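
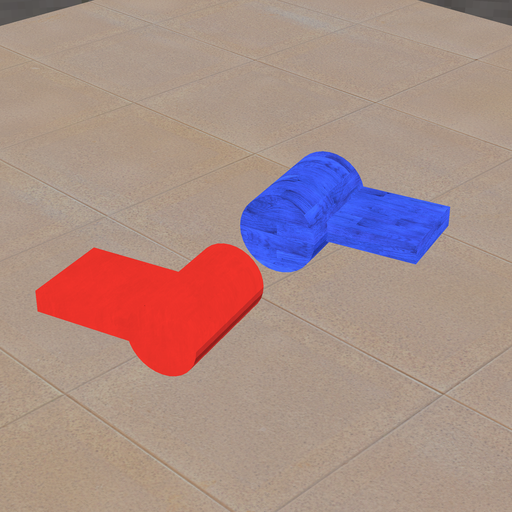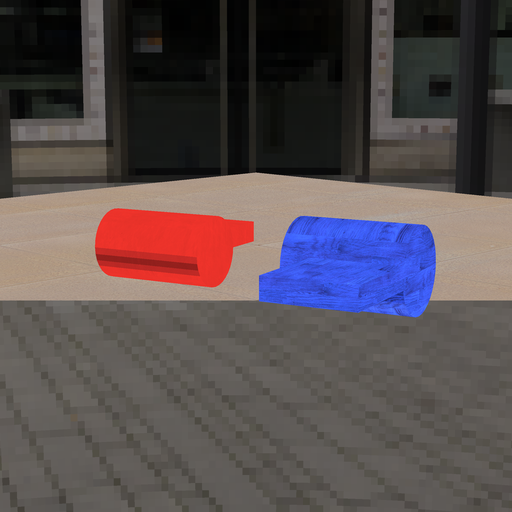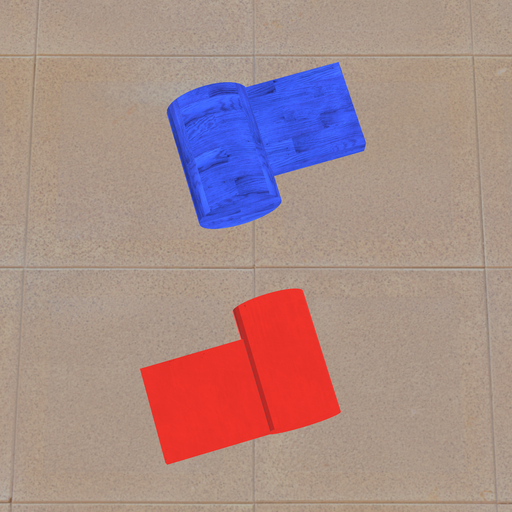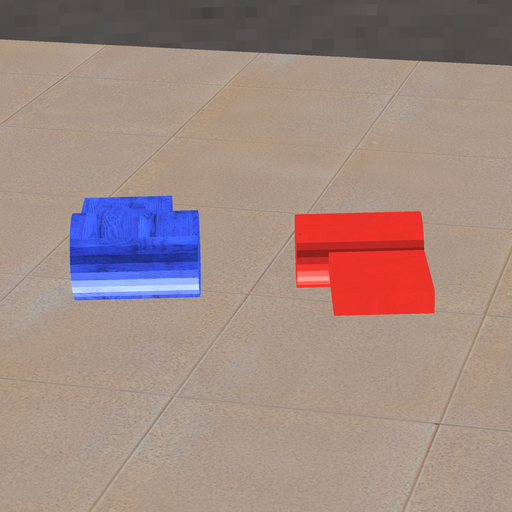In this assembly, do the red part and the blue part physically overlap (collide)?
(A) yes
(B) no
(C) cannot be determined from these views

(B) no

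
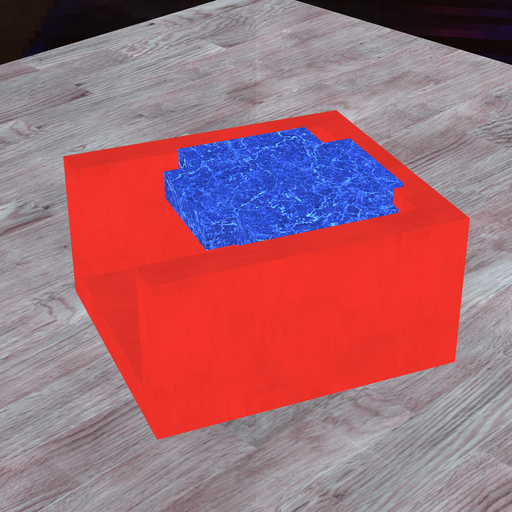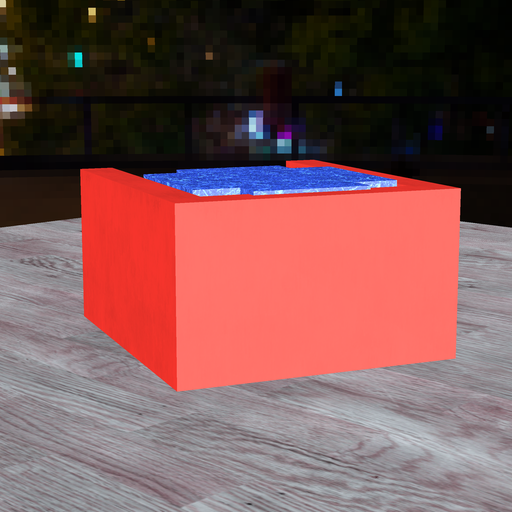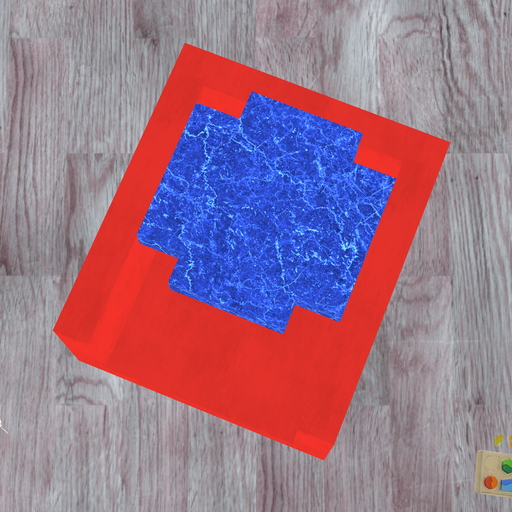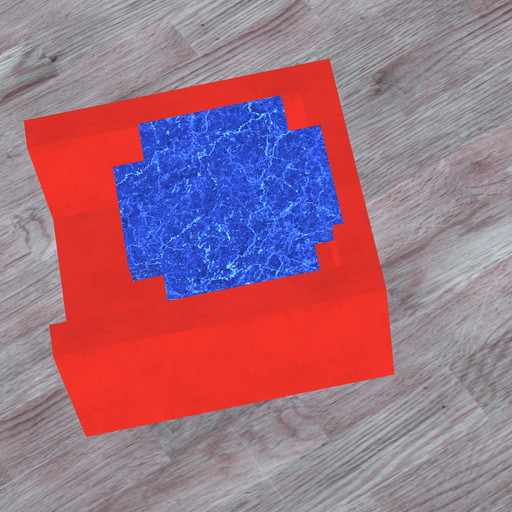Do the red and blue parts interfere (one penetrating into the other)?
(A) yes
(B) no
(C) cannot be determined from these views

(A) yes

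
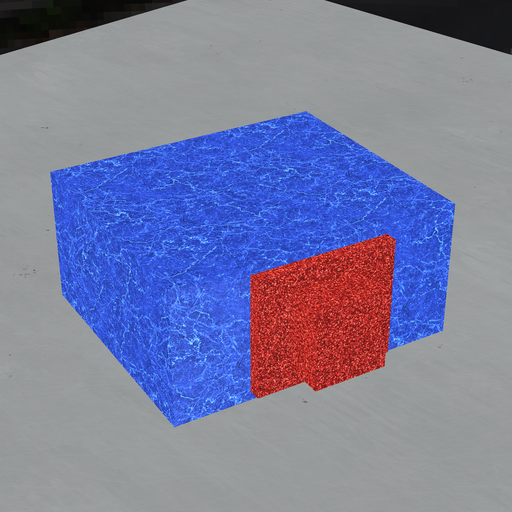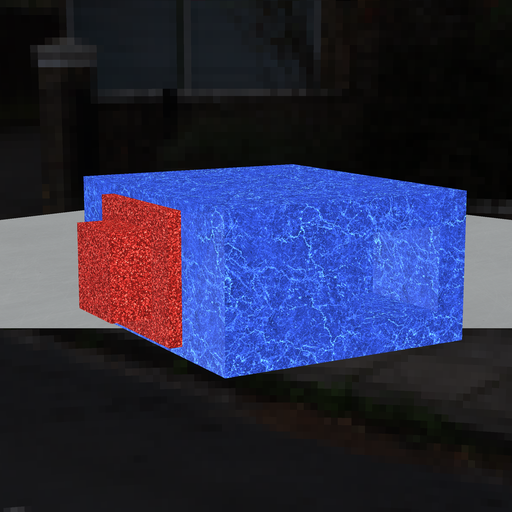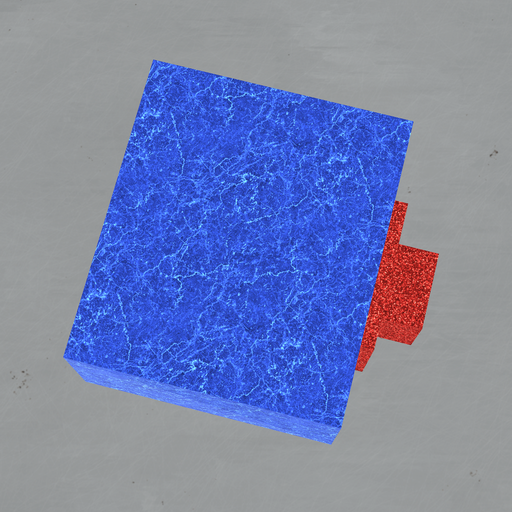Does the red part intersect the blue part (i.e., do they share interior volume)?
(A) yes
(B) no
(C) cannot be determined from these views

(C) cannot be determined from these views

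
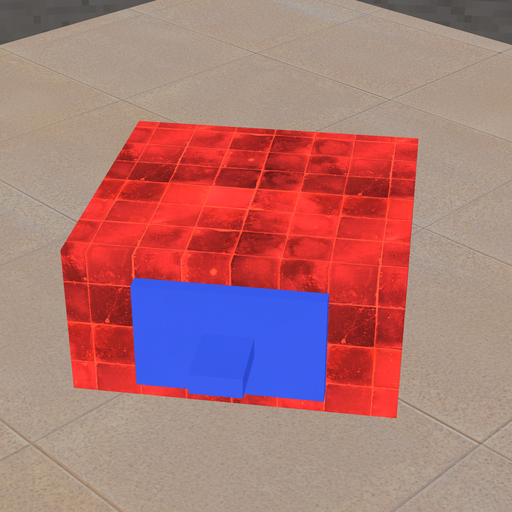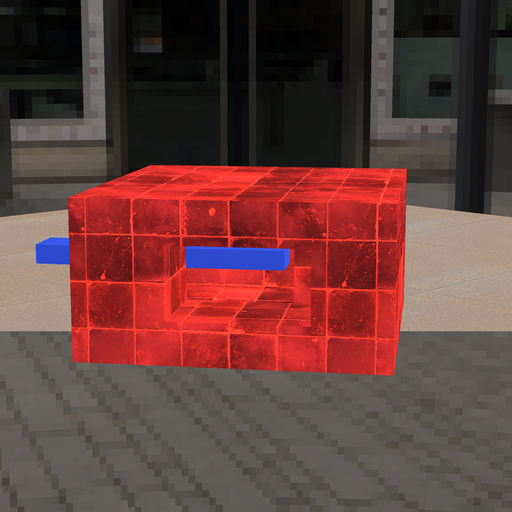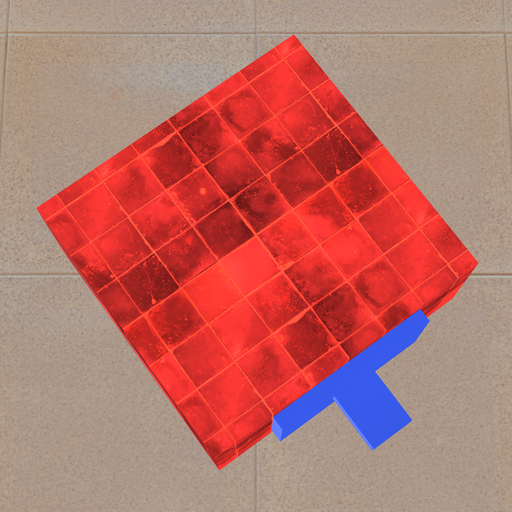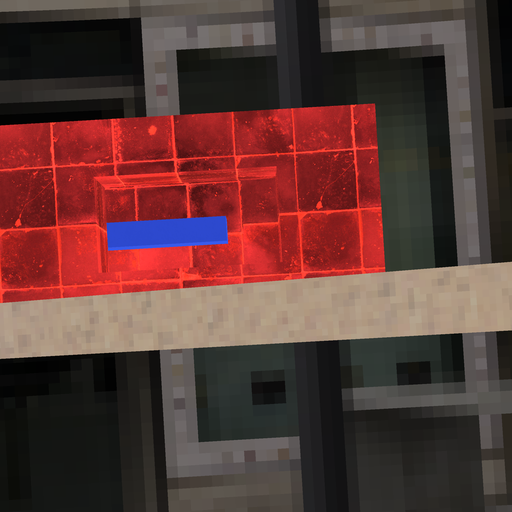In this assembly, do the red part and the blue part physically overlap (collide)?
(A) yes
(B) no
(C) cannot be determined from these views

(B) no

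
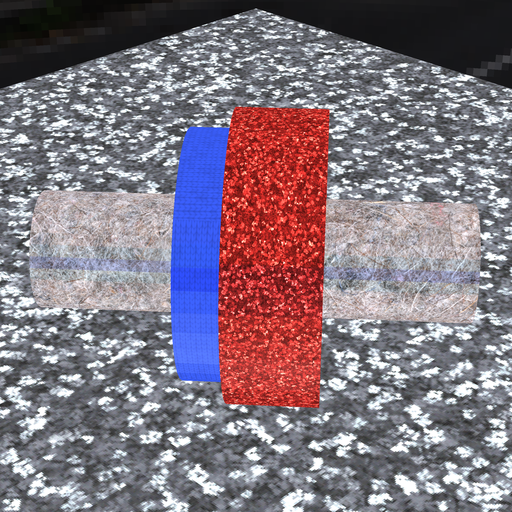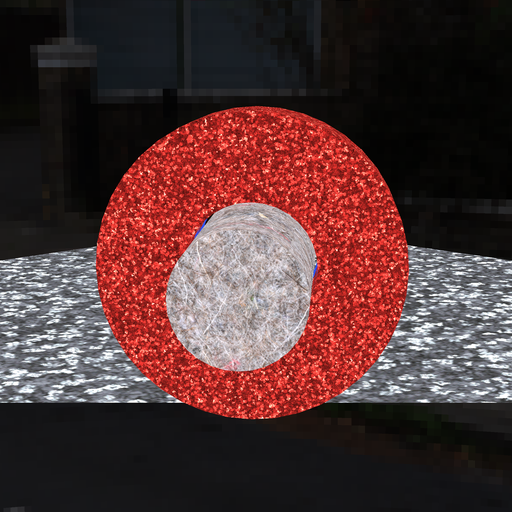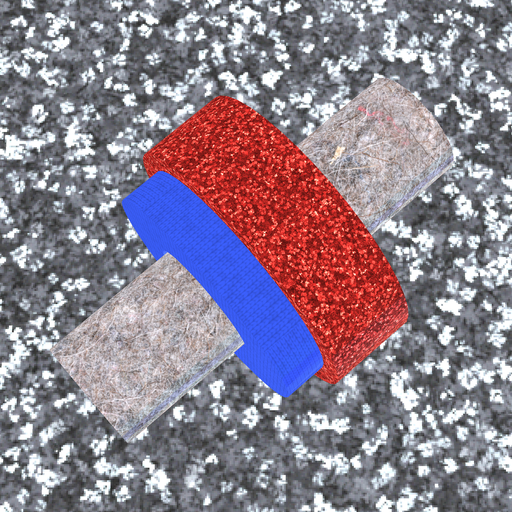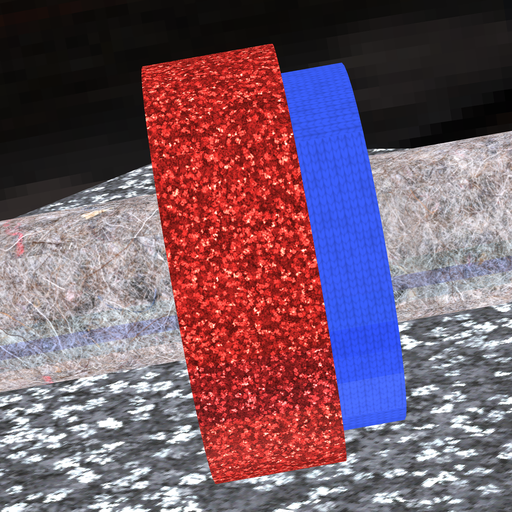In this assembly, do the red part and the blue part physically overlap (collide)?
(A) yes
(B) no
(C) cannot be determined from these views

(A) yes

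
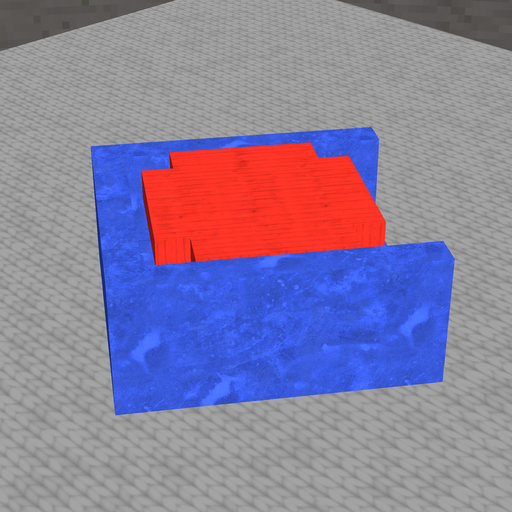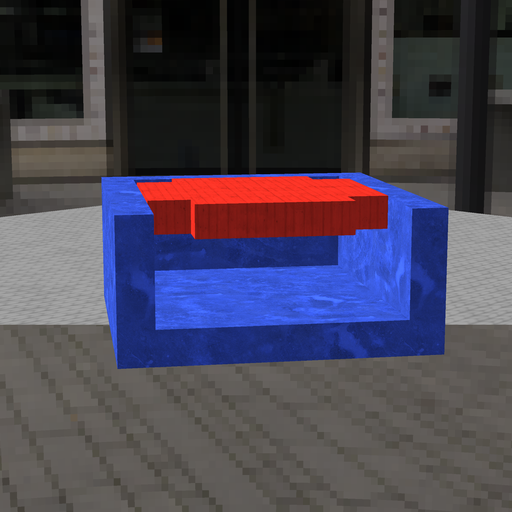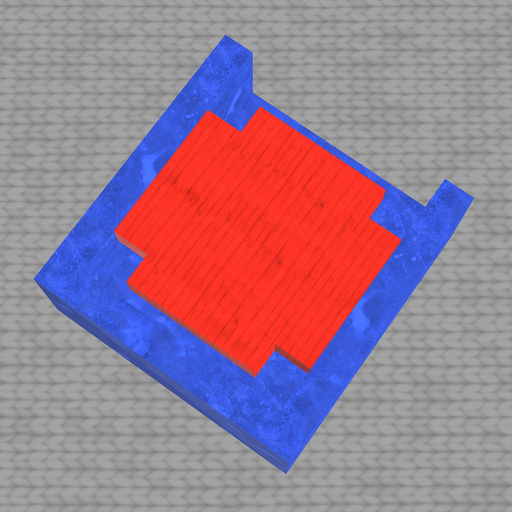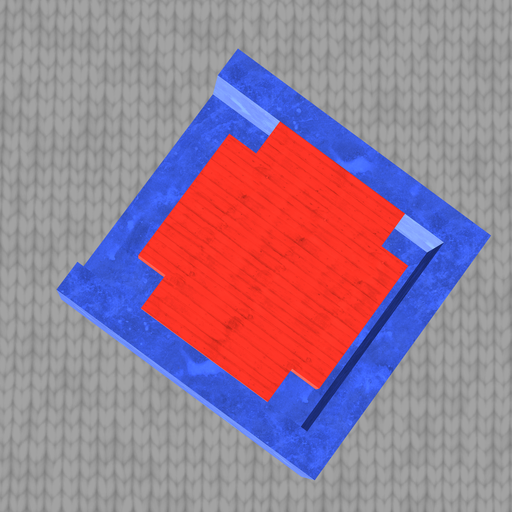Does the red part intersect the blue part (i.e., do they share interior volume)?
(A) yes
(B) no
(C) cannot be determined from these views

(B) no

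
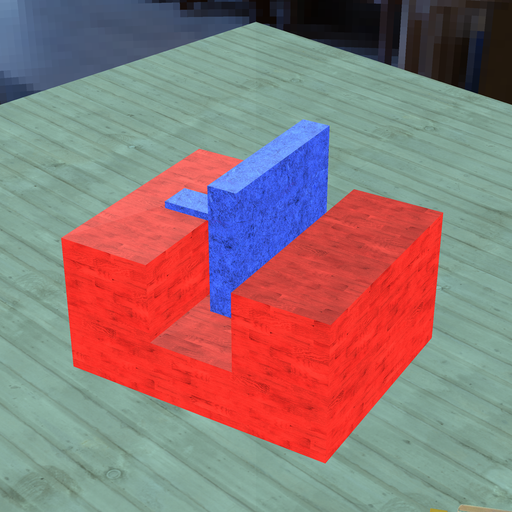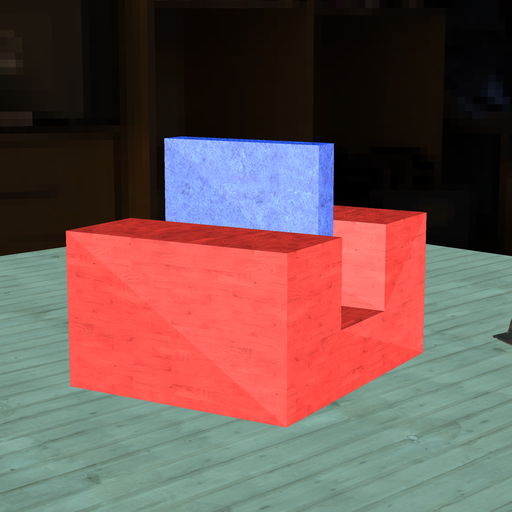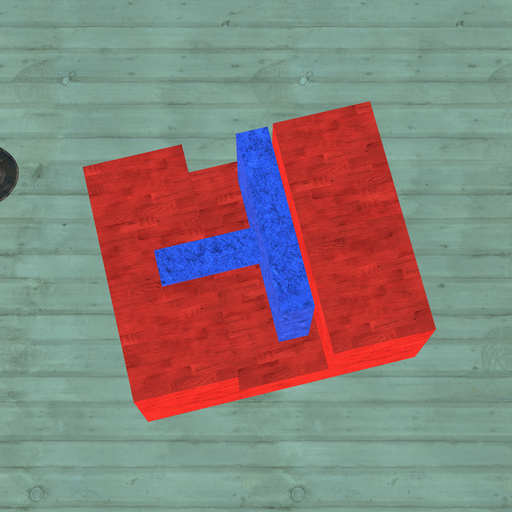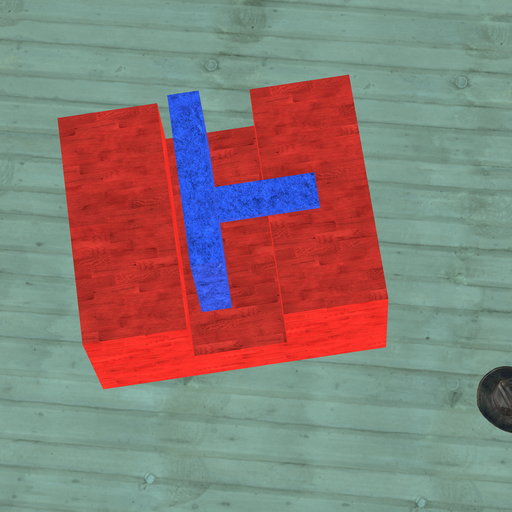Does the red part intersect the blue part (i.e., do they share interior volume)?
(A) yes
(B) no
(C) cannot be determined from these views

(B) no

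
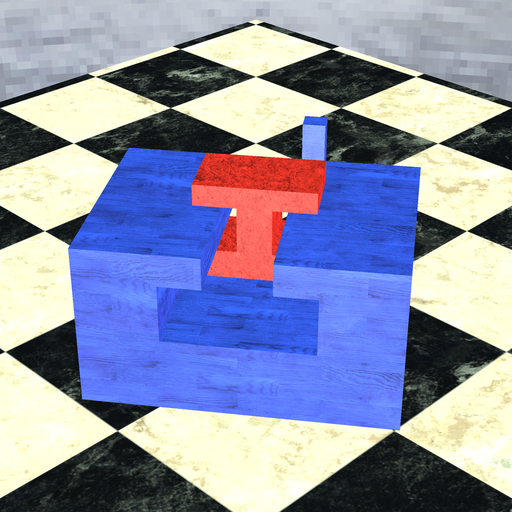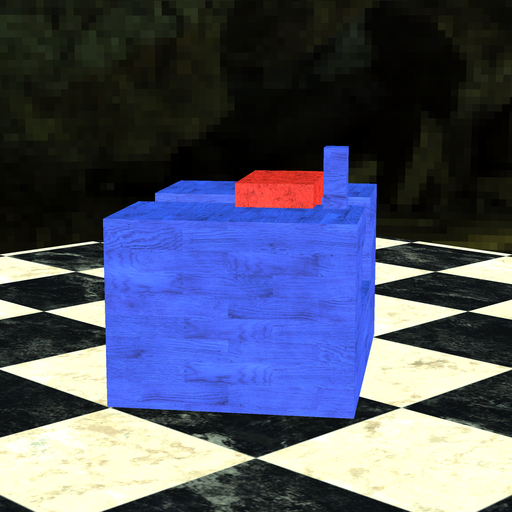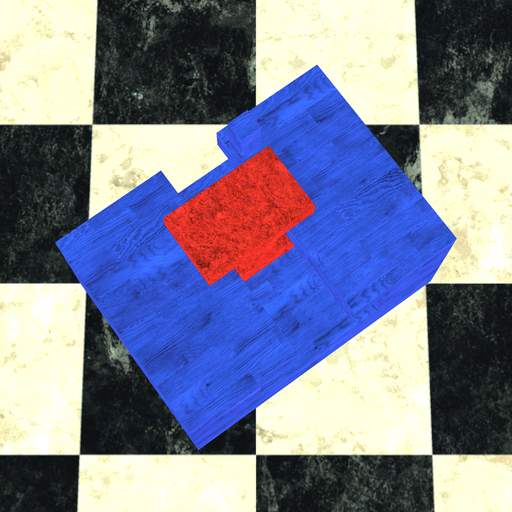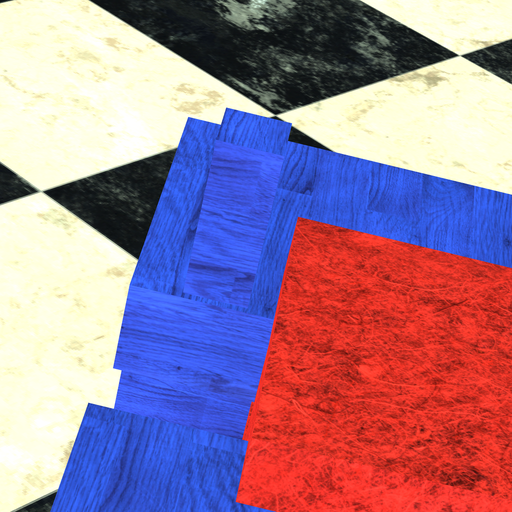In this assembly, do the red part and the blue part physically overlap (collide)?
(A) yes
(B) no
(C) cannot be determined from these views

(B) no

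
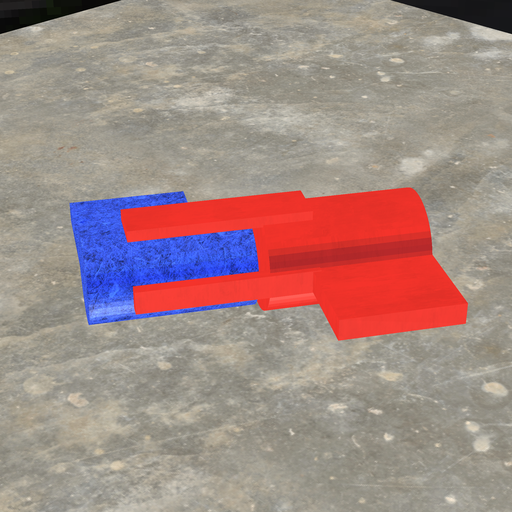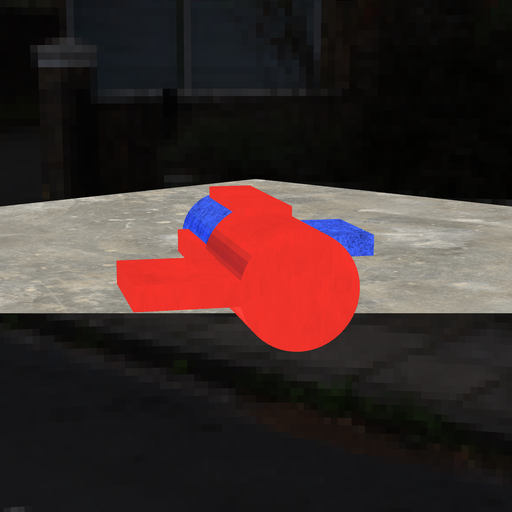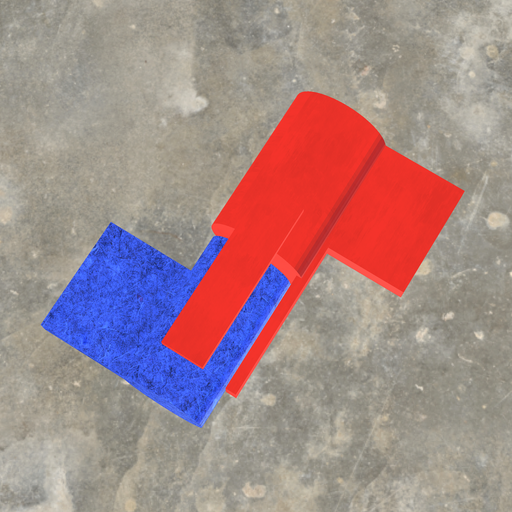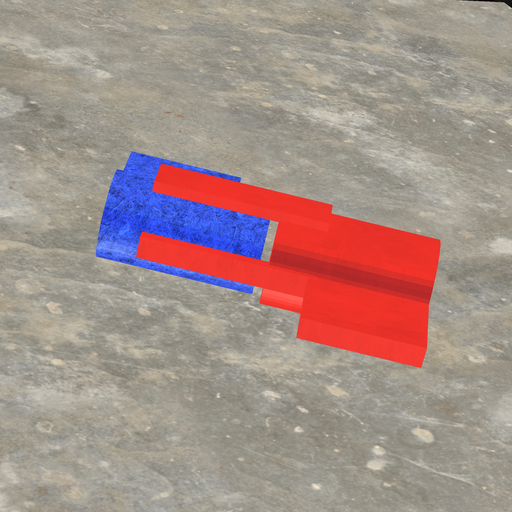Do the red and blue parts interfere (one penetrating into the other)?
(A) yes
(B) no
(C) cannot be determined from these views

(B) no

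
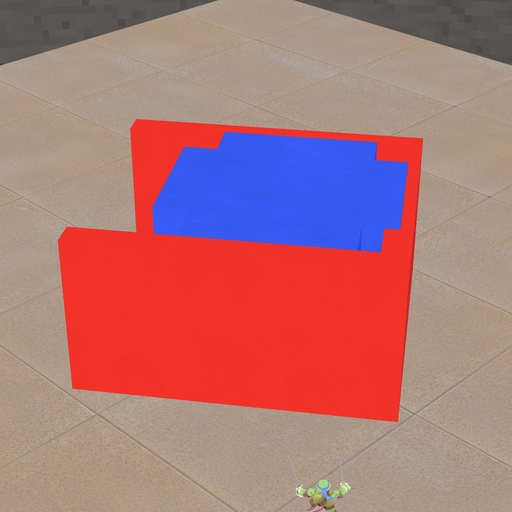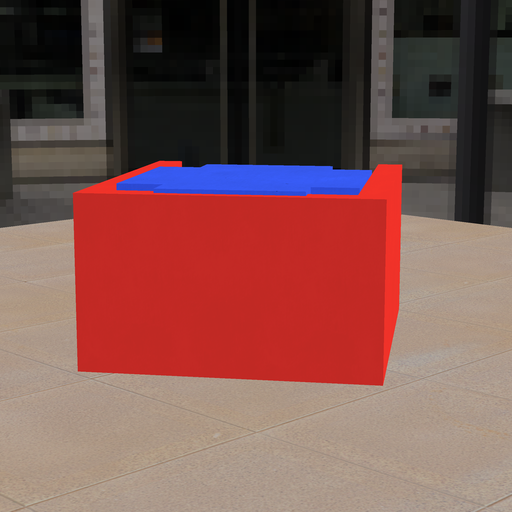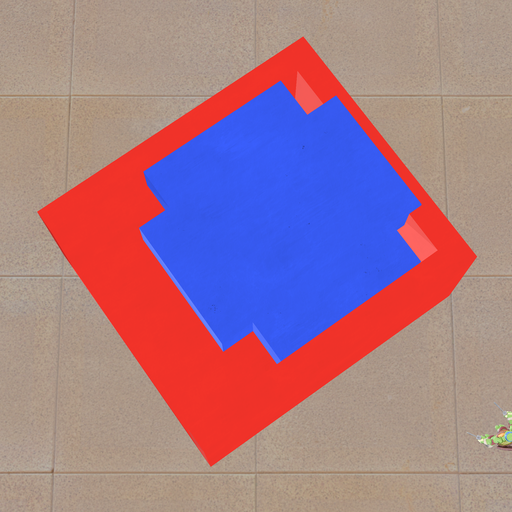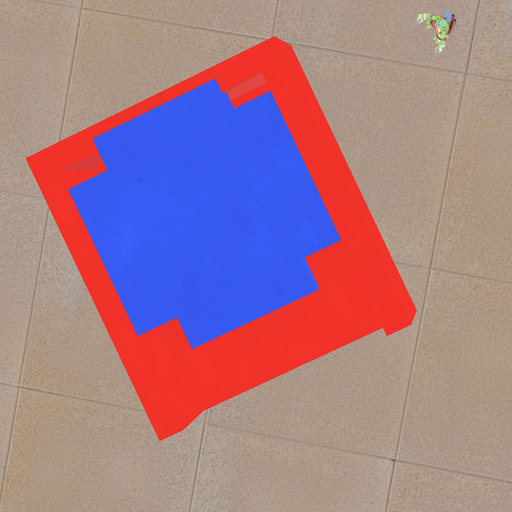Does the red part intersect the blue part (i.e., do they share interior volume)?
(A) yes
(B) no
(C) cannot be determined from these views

(A) yes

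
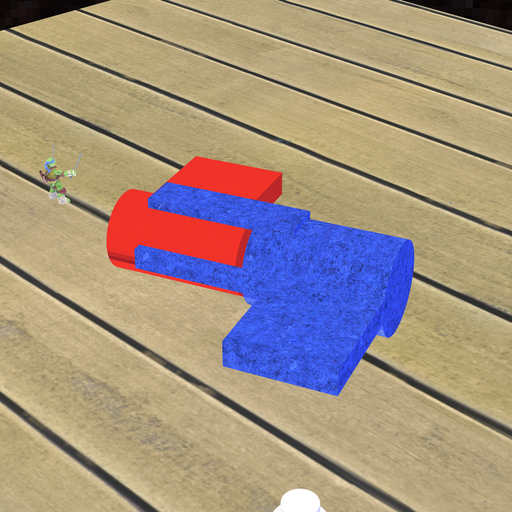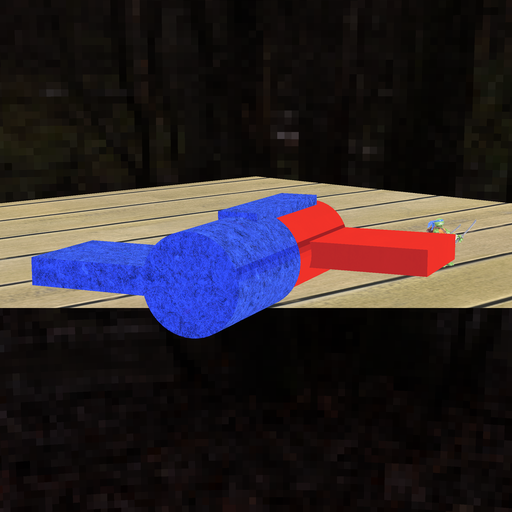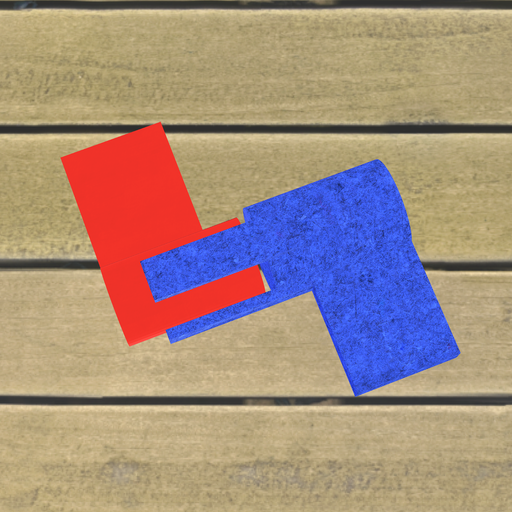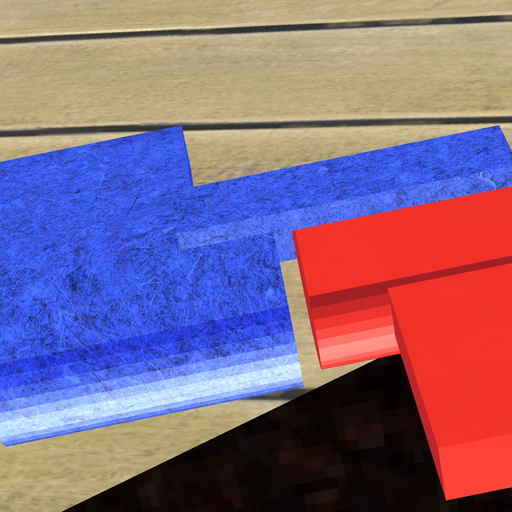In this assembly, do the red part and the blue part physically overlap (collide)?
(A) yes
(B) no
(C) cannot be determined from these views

(B) no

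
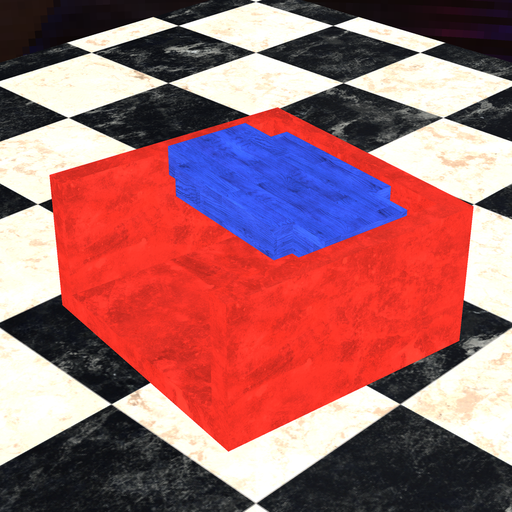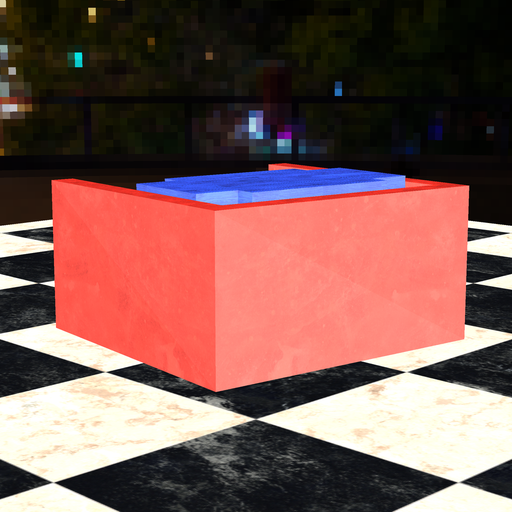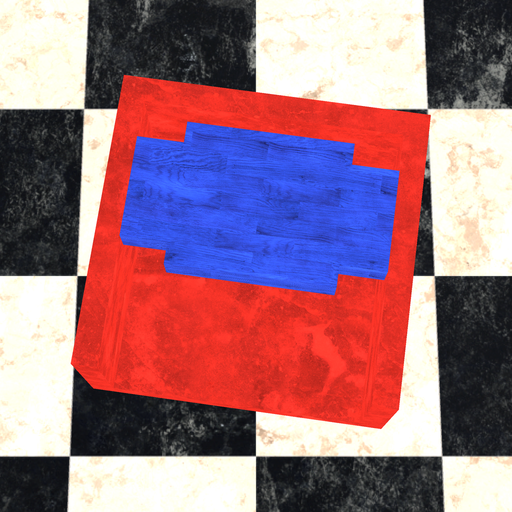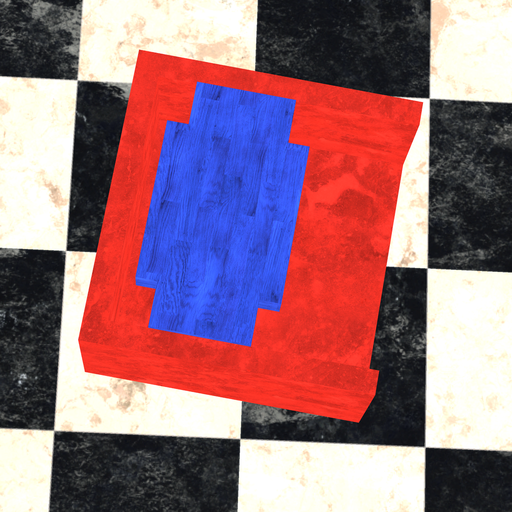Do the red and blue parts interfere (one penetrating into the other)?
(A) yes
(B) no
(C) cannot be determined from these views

(B) no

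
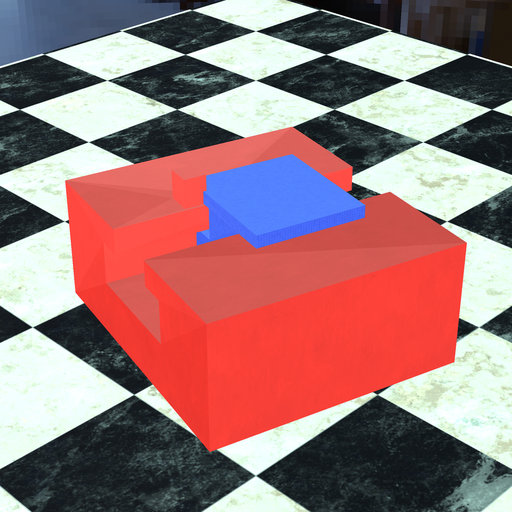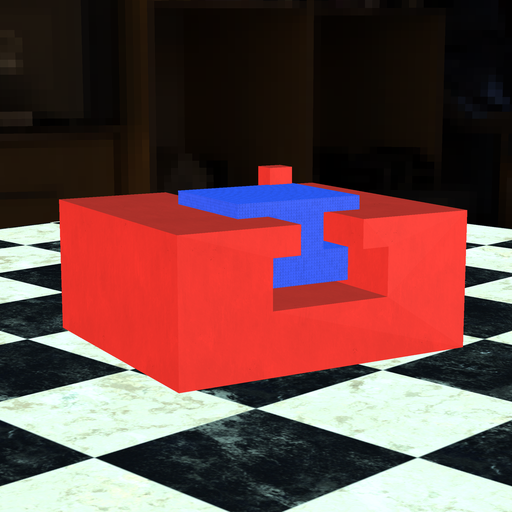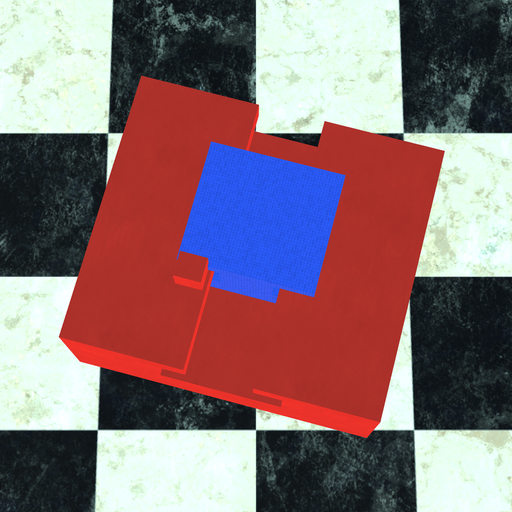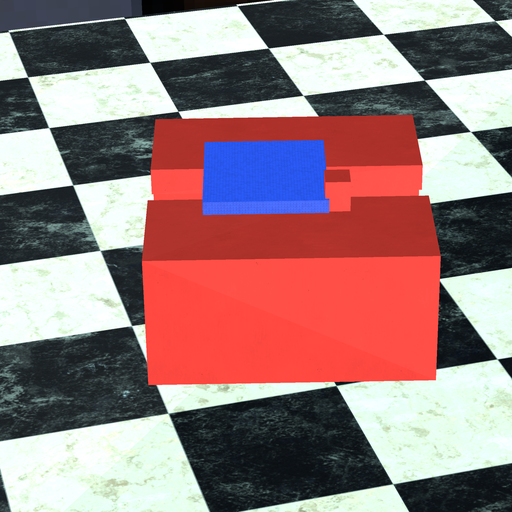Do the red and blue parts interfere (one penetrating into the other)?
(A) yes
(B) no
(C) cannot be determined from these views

(A) yes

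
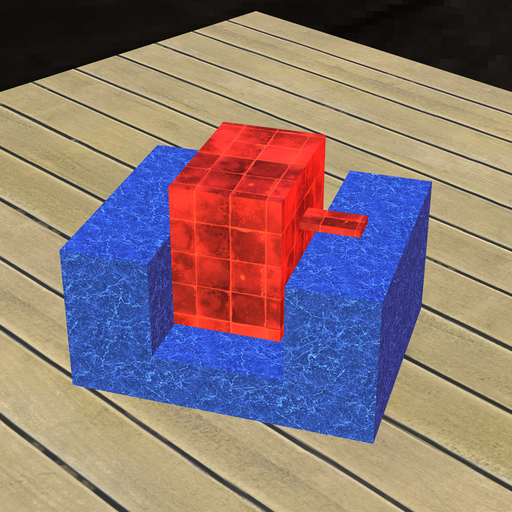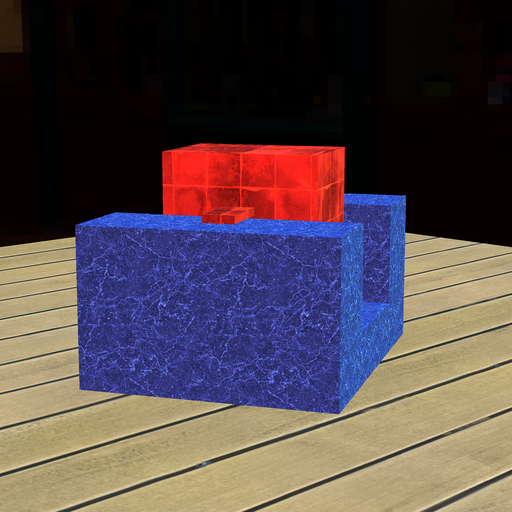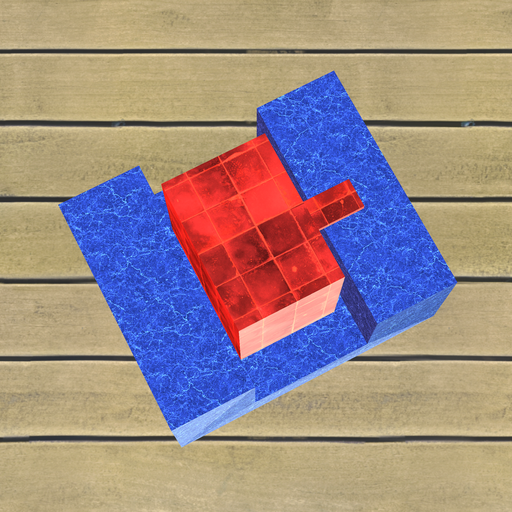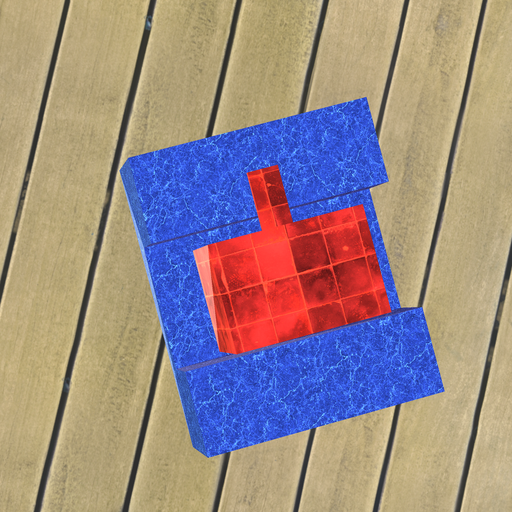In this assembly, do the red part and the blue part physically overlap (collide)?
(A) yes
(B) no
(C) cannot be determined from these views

(B) no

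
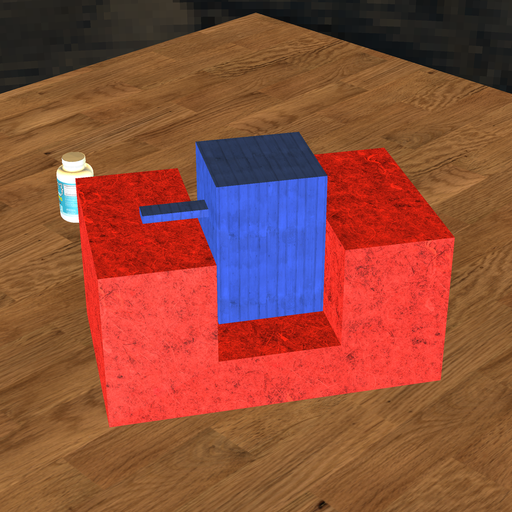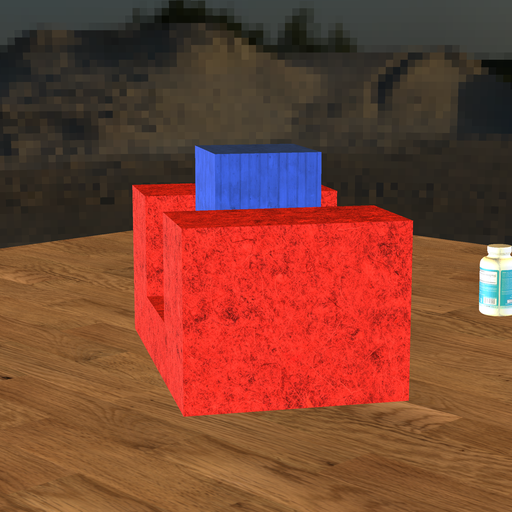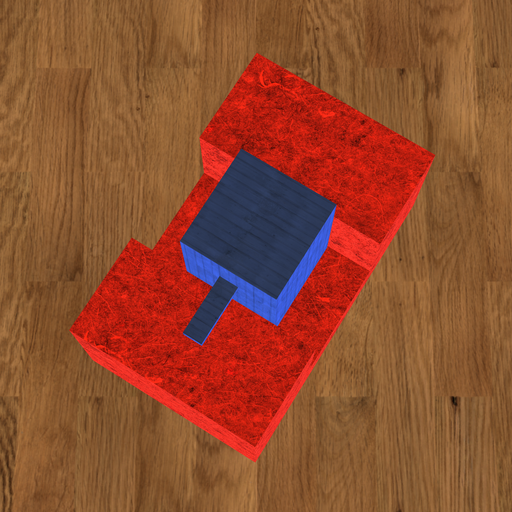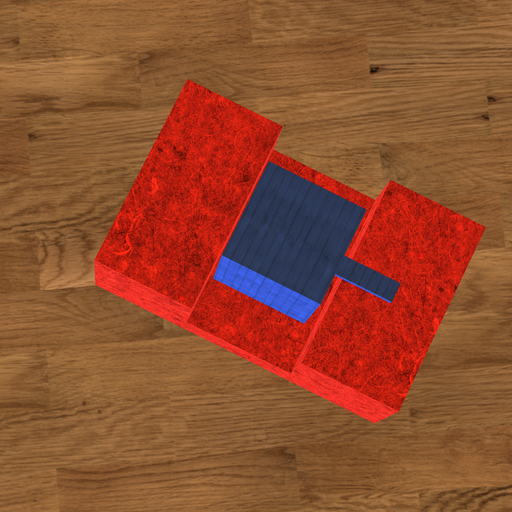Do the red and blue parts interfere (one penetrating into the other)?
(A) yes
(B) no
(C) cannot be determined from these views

(B) no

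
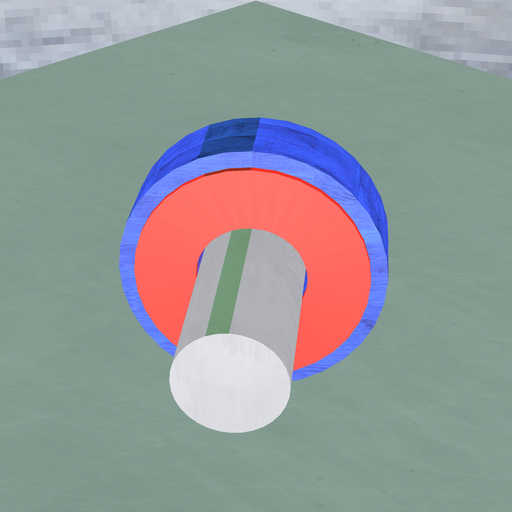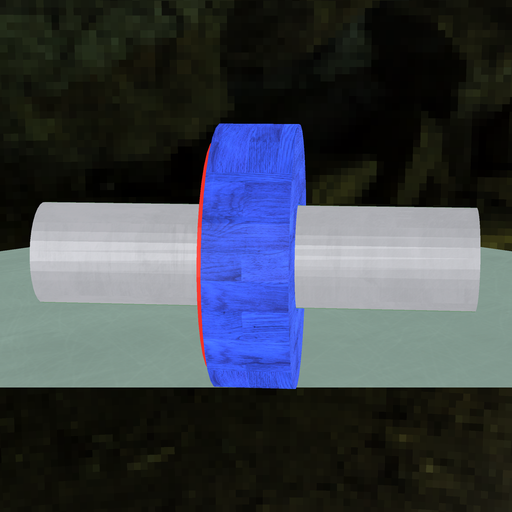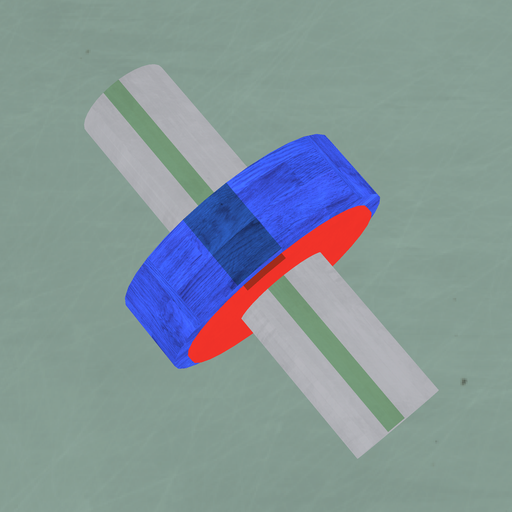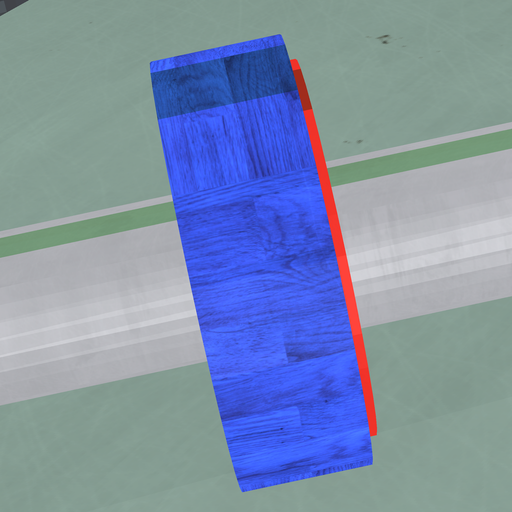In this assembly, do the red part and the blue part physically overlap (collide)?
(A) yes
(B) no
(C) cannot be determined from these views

(A) yes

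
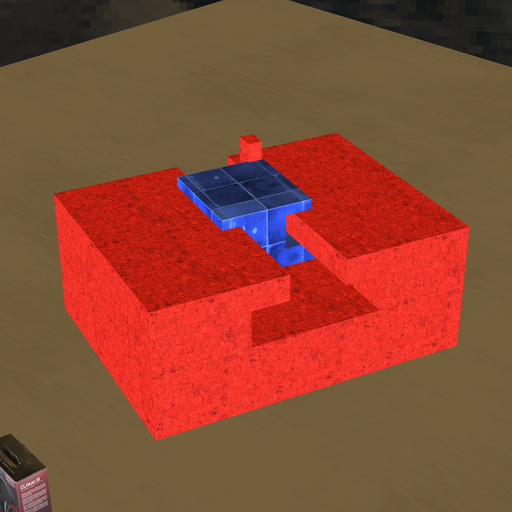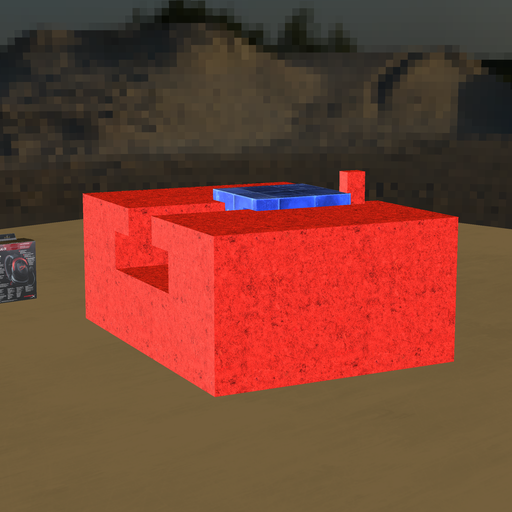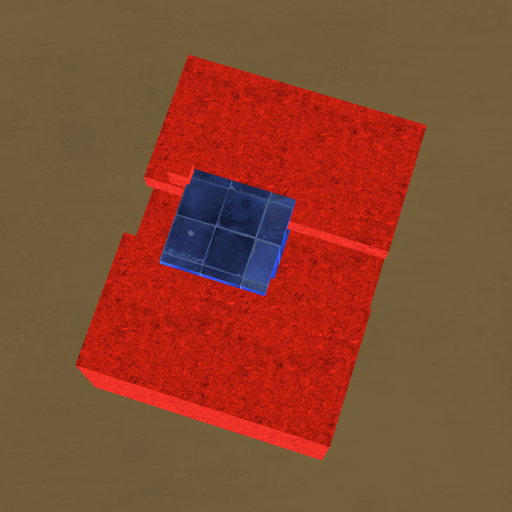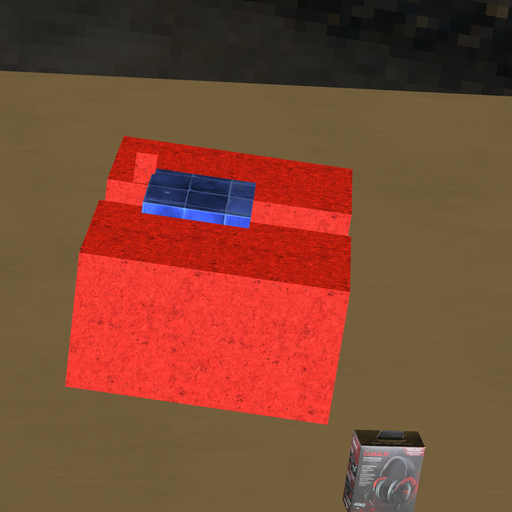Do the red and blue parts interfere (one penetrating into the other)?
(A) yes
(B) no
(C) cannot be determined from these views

(A) yes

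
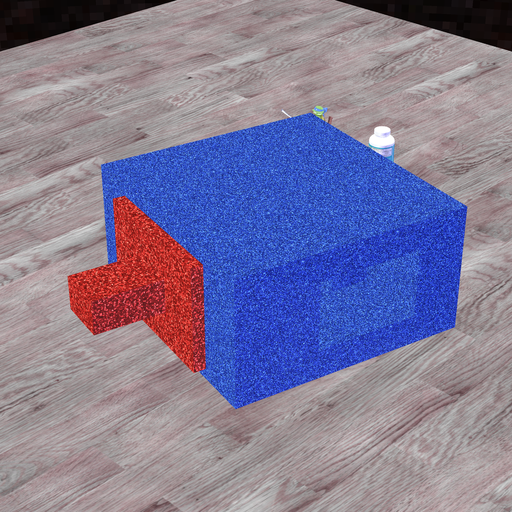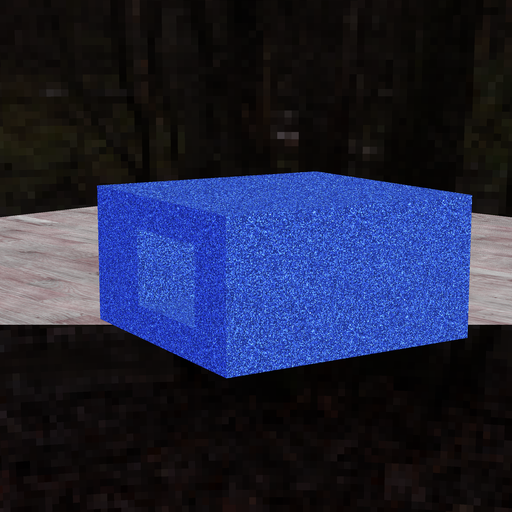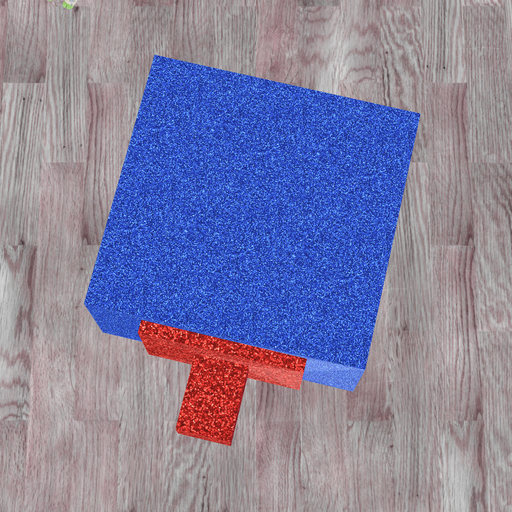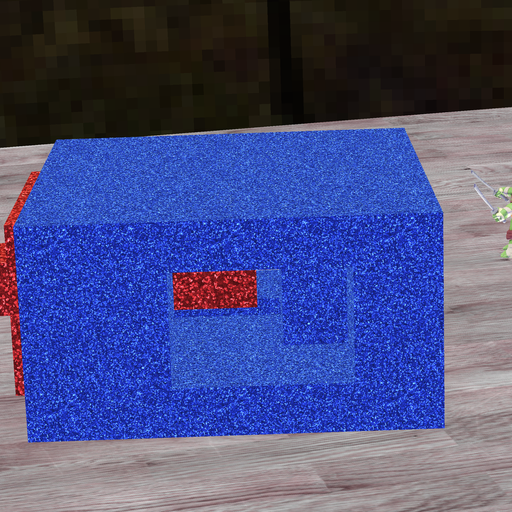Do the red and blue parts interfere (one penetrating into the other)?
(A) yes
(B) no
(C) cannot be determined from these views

(B) no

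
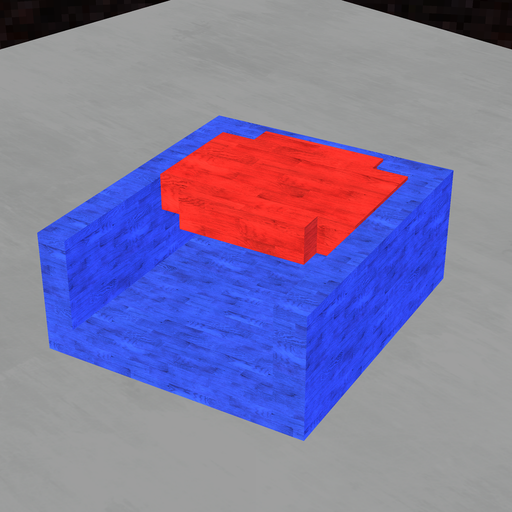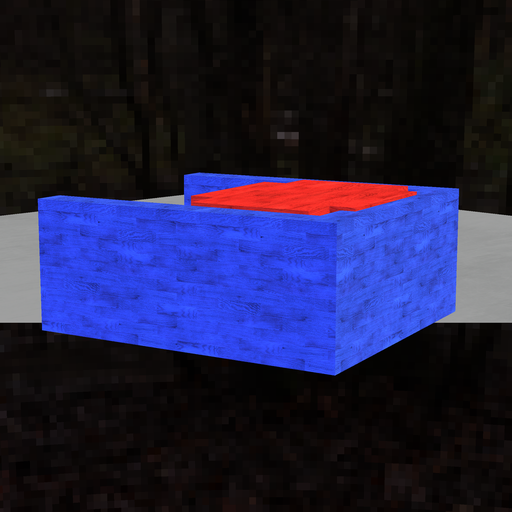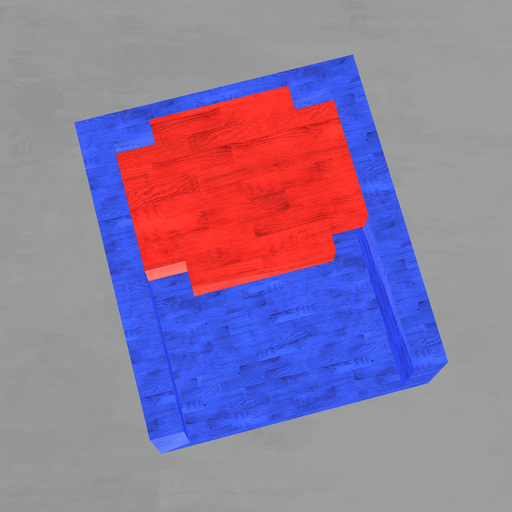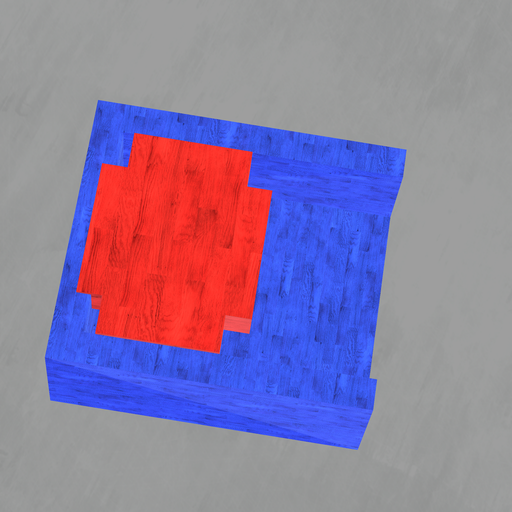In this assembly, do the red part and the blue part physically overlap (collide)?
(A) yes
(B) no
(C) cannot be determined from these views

(A) yes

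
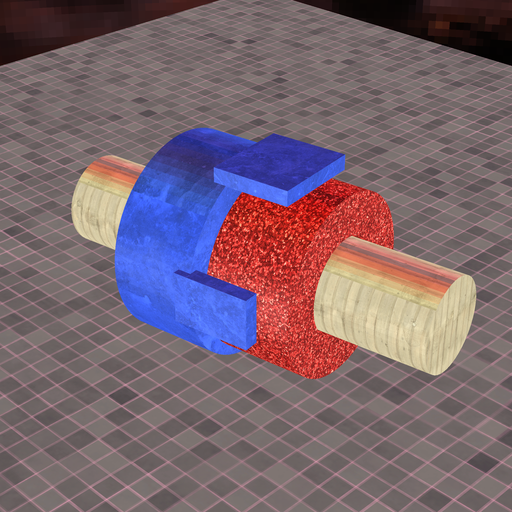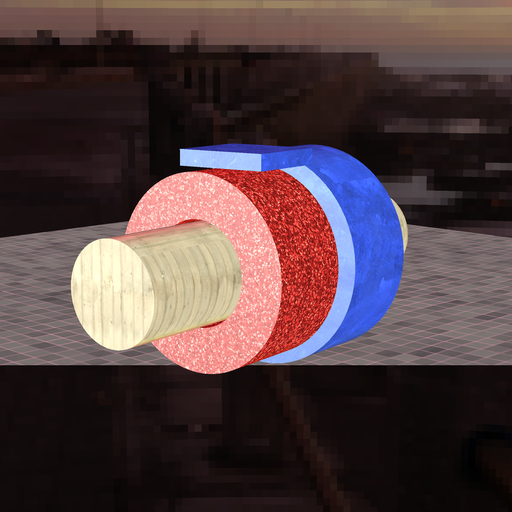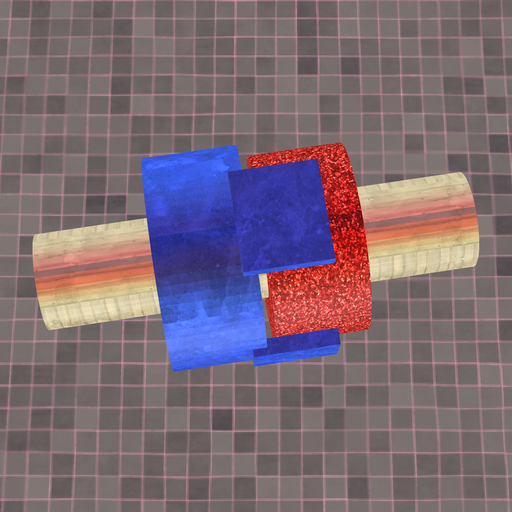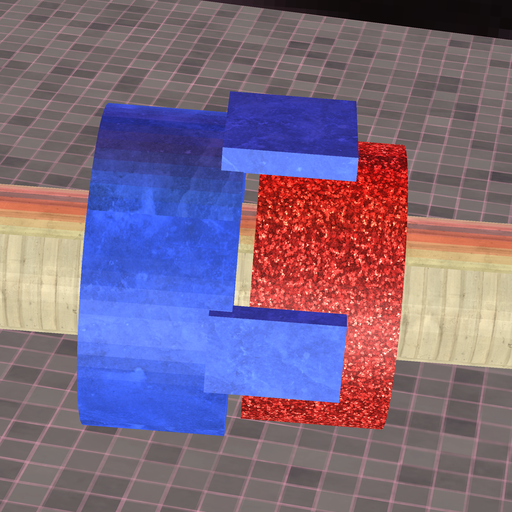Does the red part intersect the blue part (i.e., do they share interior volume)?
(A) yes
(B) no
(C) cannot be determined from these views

(B) no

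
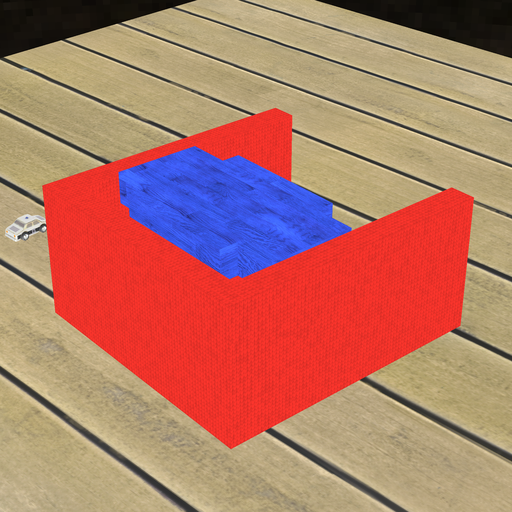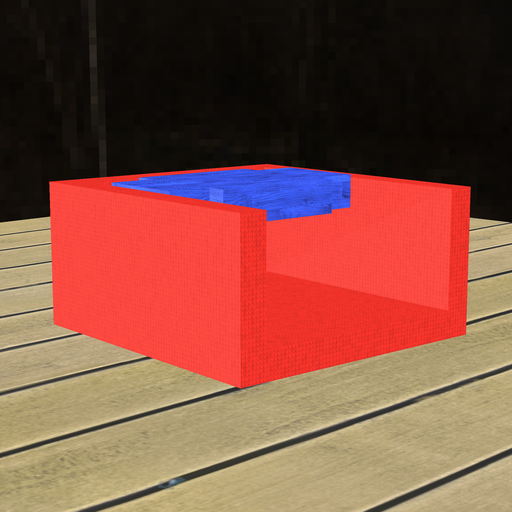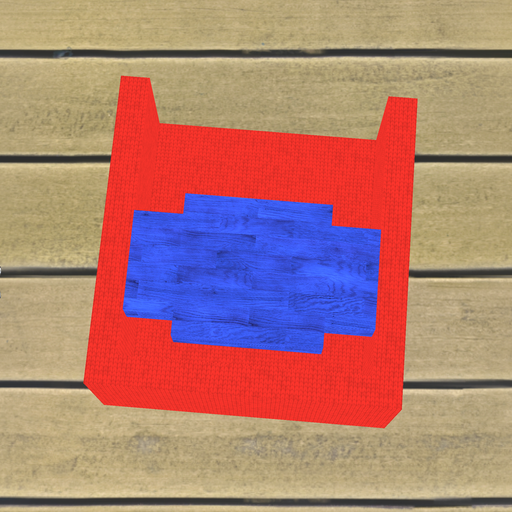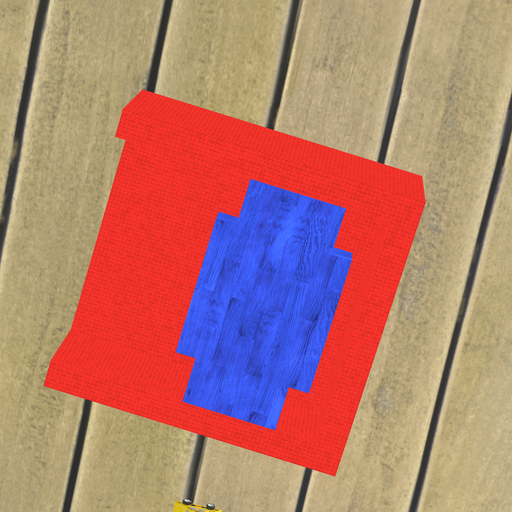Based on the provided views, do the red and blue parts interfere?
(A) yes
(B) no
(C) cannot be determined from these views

(B) no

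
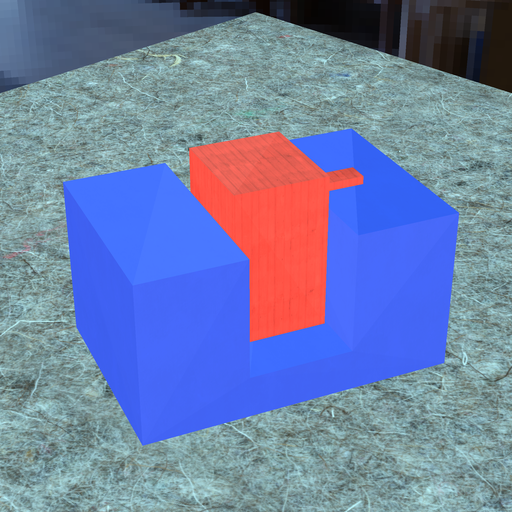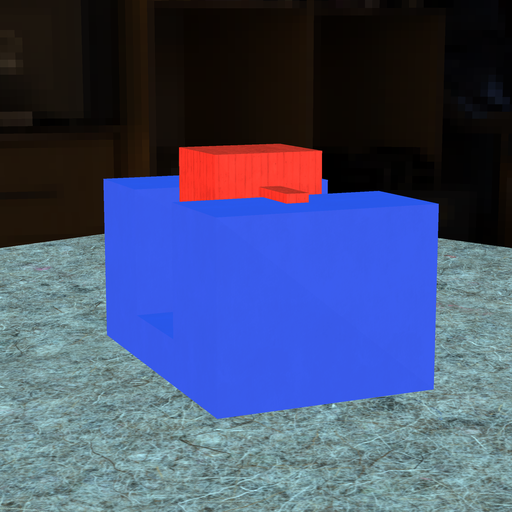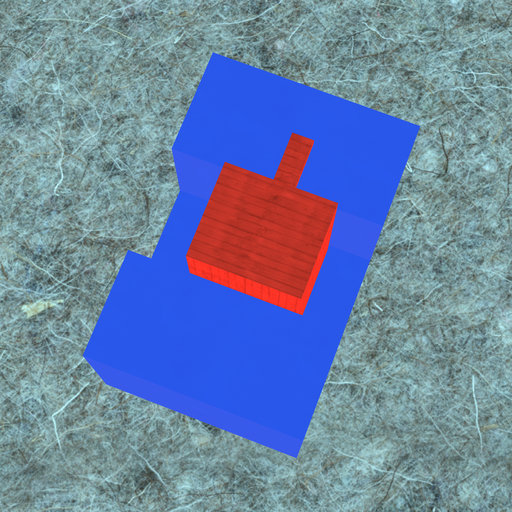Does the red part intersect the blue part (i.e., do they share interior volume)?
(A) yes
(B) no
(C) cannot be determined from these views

(C) cannot be determined from these views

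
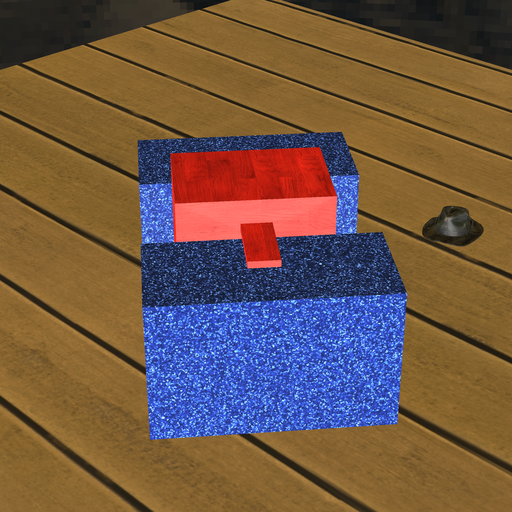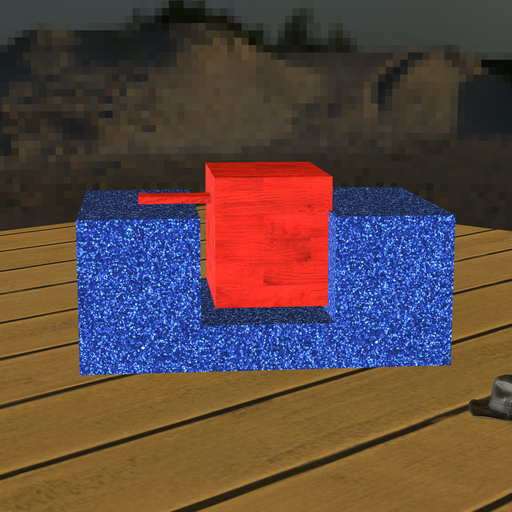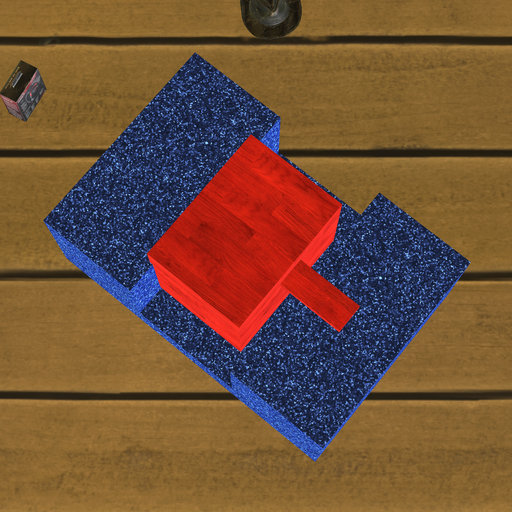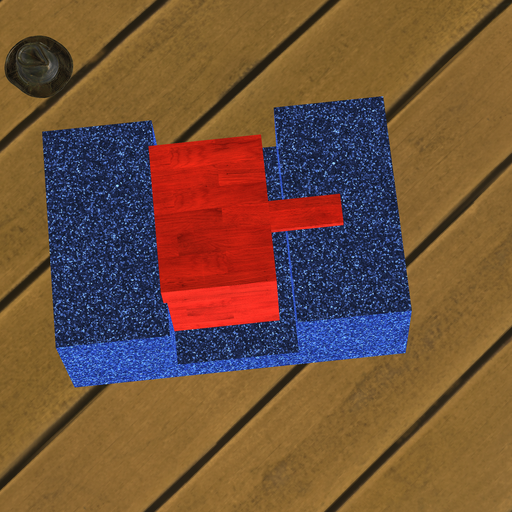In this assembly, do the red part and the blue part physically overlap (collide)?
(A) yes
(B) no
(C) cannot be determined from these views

(A) yes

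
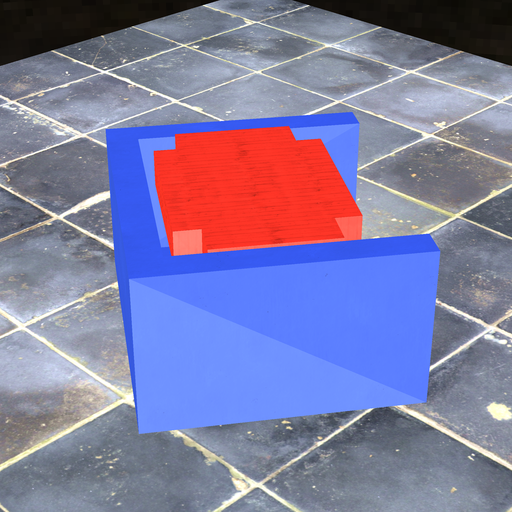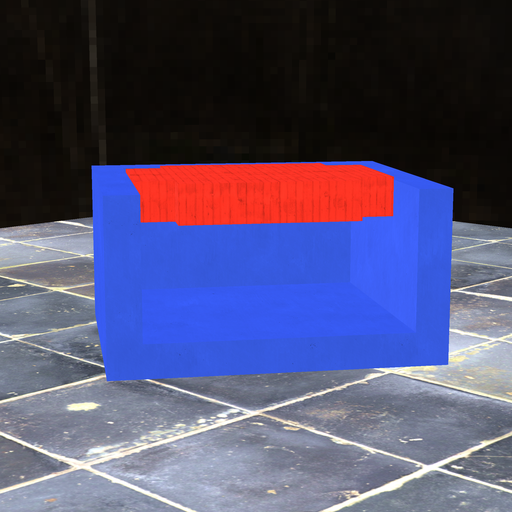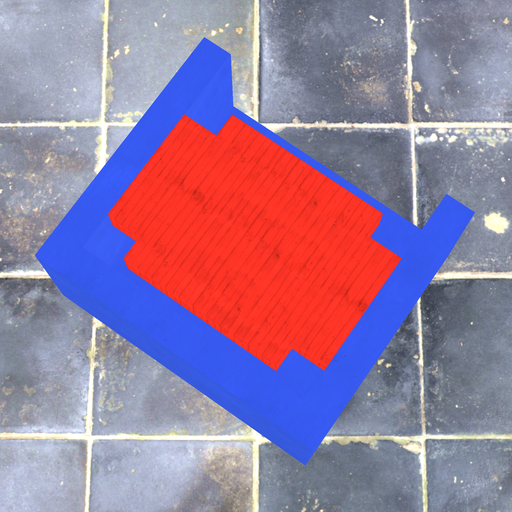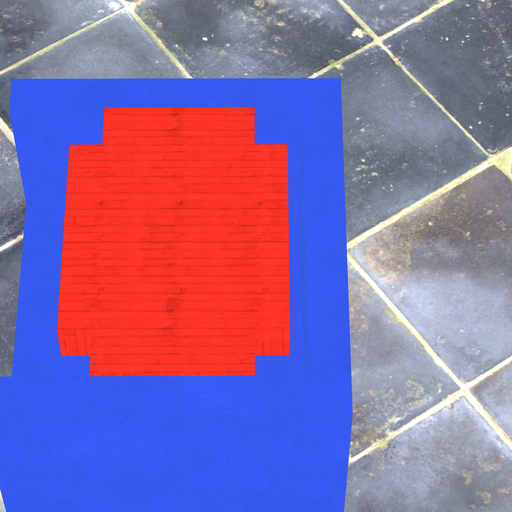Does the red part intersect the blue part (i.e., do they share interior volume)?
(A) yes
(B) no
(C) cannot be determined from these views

(B) no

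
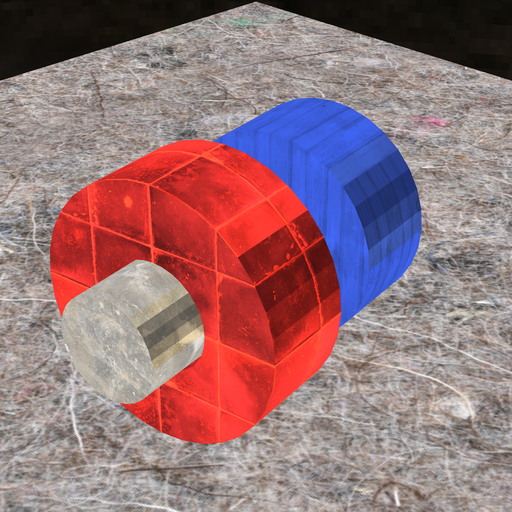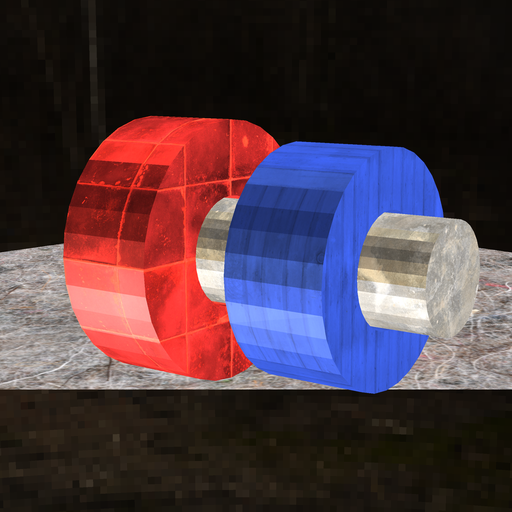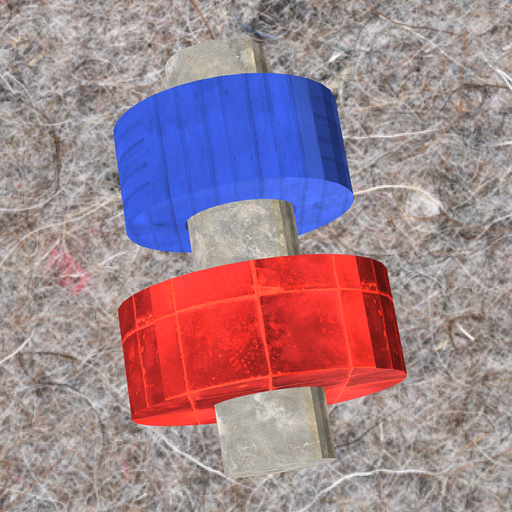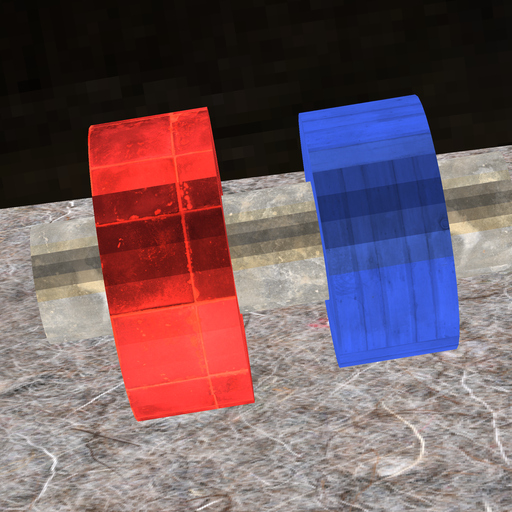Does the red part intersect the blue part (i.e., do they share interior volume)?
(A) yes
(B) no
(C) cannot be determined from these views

(B) no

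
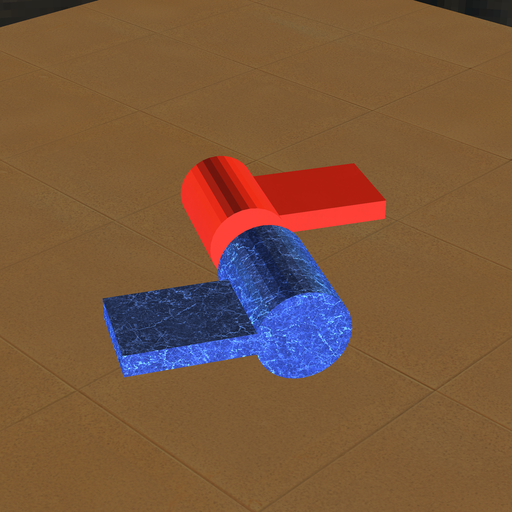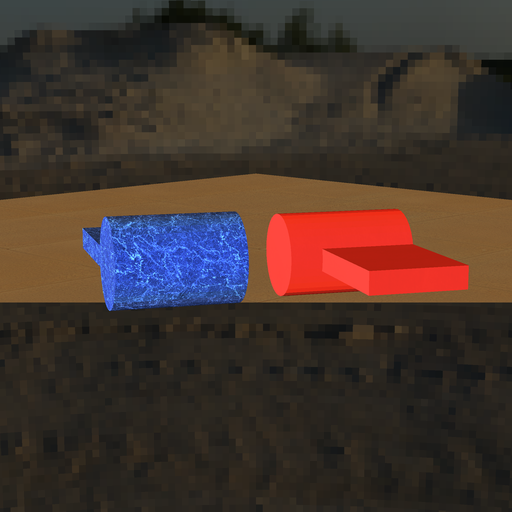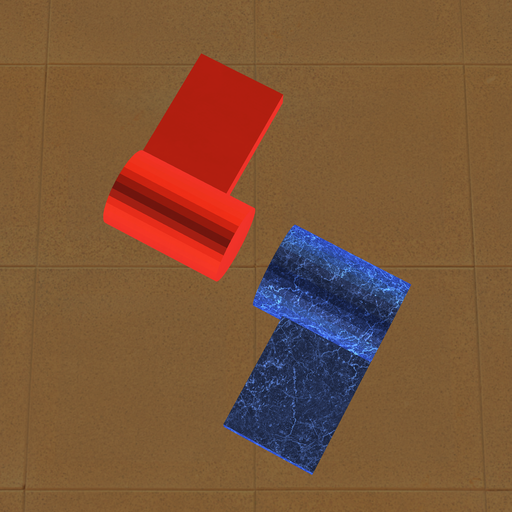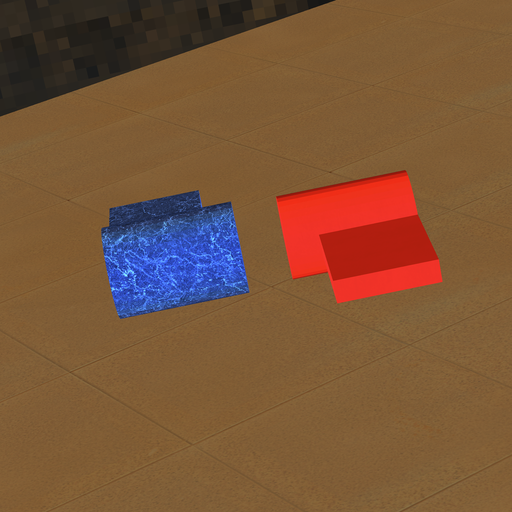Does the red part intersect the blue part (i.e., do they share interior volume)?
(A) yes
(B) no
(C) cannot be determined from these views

(B) no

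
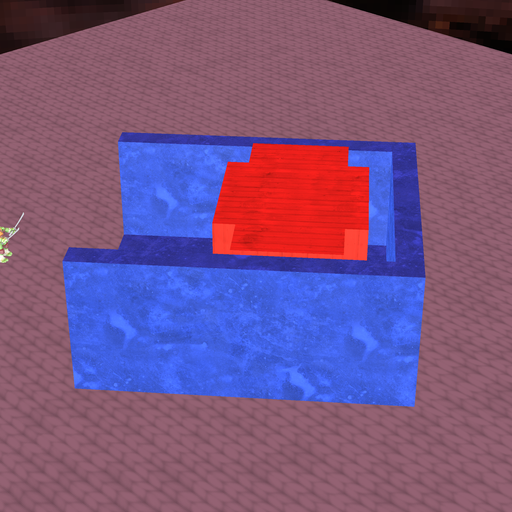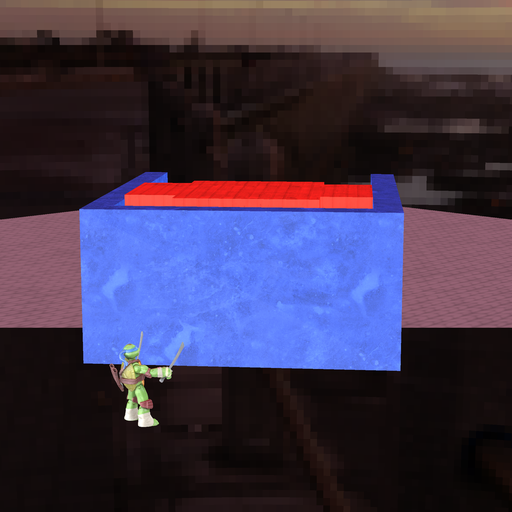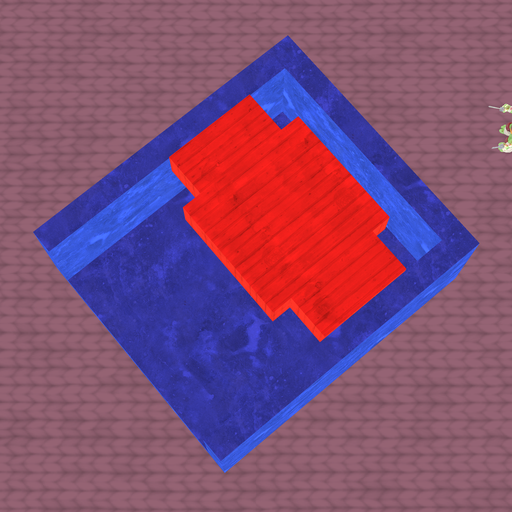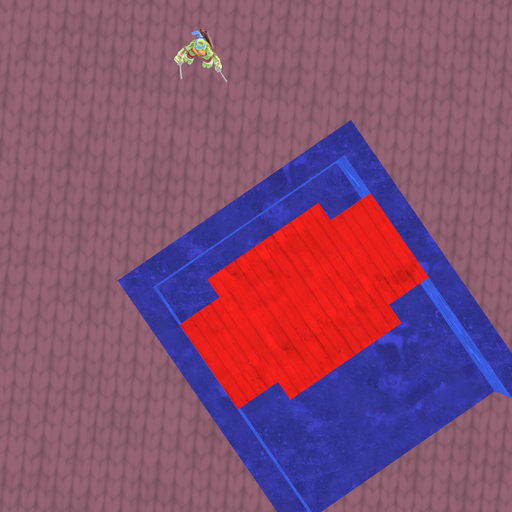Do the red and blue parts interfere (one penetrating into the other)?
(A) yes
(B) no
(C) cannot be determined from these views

(B) no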